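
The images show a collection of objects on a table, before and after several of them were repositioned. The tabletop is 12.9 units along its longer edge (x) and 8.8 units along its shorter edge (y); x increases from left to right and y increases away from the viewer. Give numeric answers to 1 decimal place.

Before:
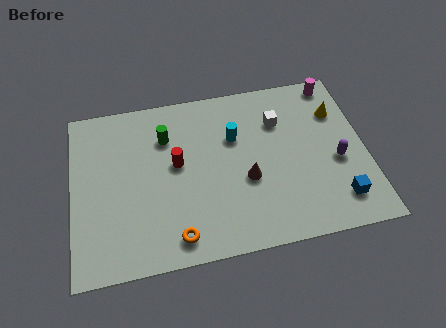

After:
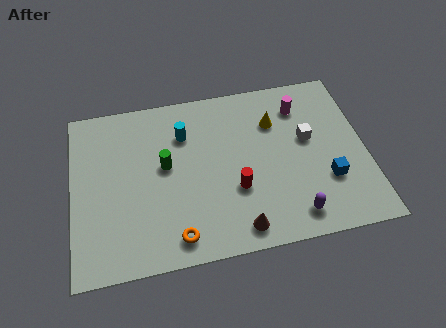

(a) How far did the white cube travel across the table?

1.7

The white cube was near (9.2, 6.3) before and (10.4, 5.1) after, so it travelled √(1.2² + 1.2²) ≈ 1.7 units.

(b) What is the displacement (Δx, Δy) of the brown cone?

(-0.5, -2.4)

The brown cone was at about (7.6, 3.5) and moved to about (7.1, 1.1).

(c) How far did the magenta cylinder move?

1.9

From (11.8, 7.9) to (10.2, 6.9), the magenta cylinder covered √(1.6² + 1.0²) ≈ 1.9 units.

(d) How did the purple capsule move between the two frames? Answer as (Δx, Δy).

(-2.1, -2.4)

The purple capsule was at about (11.6, 3.7) and moved to about (9.5, 1.3).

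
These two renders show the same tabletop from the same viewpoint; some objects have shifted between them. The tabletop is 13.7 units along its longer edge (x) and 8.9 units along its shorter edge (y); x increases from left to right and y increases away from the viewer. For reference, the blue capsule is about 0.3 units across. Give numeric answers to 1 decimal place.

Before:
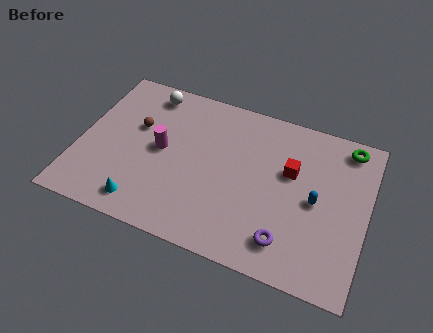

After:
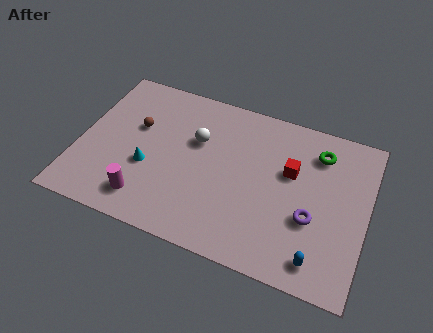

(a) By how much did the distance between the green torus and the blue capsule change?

+2.0

Before: roughly 3.7 units apart; after: 5.7. That's 2.0 units further apart.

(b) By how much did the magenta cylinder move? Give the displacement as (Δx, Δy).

(-0.4, -3.0)

From the two frames, the magenta cylinder sits at roughly (3.9, 4.6) before and (3.5, 1.6) after.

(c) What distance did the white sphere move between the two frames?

3.3

The white sphere was near (2.9, 7.7) before and (5.5, 5.7) after, so it travelled √(2.6² + 2.0²) ≈ 3.3 units.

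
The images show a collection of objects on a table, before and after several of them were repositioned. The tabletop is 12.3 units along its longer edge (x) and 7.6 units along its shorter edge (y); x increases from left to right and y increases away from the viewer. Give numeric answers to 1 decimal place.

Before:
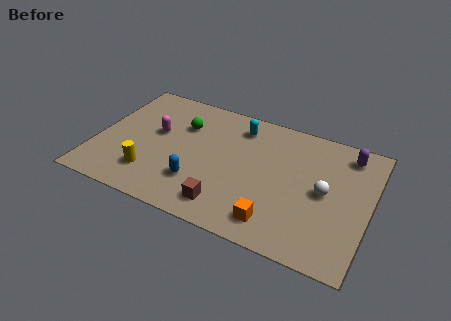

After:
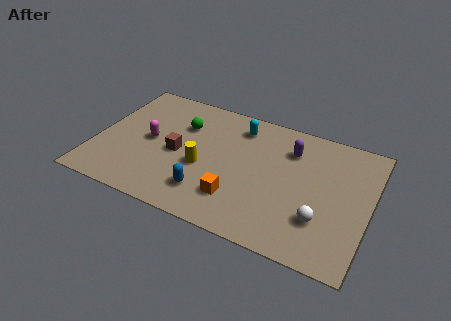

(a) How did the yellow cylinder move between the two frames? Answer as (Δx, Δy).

(2.2, 1.3)

From the two frames, the yellow cylinder sits at roughly (2.7, 1.8) before and (4.9, 3.1) after.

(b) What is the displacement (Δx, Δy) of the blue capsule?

(0.5, -0.4)

The blue capsule was at about (4.8, 2.1) and moved to about (5.3, 1.7).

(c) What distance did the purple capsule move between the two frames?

2.6

The purple capsule was near (11.1, 6.4) before and (8.6, 5.7) after, so it travelled √(2.5² + 0.7²) ≈ 2.6 units.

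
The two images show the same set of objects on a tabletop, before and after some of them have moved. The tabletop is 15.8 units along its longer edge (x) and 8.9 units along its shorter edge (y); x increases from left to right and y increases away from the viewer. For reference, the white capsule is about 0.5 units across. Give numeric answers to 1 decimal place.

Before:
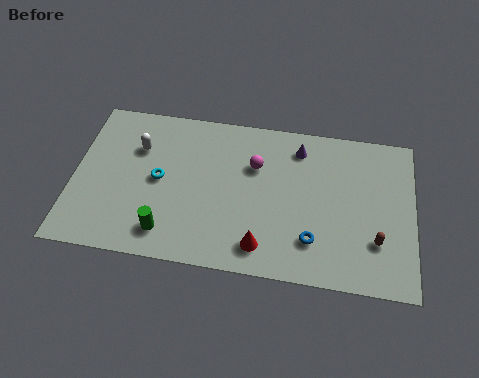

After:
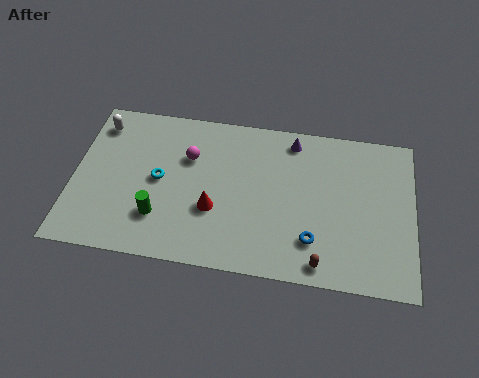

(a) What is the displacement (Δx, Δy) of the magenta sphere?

(-3.1, 0.0)

The magenta sphere was at about (8.4, 6.0) and moved to about (5.3, 6.0).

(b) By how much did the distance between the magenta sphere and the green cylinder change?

-2.1

They were about 5.9 units apart before and 3.8 after — 2.1 units closer together.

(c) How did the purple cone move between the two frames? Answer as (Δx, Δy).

(-0.3, 0.4)

From the two frames, the purple cone sits at roughly (10.4, 7.3) before and (10.1, 7.7) after.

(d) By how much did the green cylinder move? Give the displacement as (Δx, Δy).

(-0.4, 0.8)

From the two frames, the green cylinder sits at roughly (4.5, 1.6) before and (4.1, 2.4) after.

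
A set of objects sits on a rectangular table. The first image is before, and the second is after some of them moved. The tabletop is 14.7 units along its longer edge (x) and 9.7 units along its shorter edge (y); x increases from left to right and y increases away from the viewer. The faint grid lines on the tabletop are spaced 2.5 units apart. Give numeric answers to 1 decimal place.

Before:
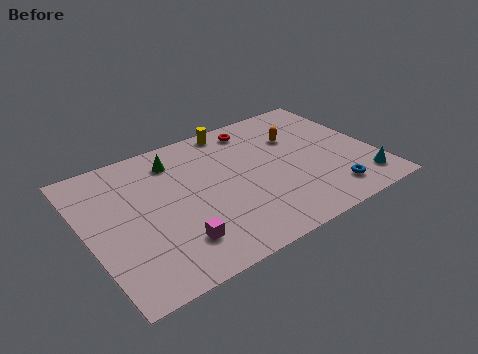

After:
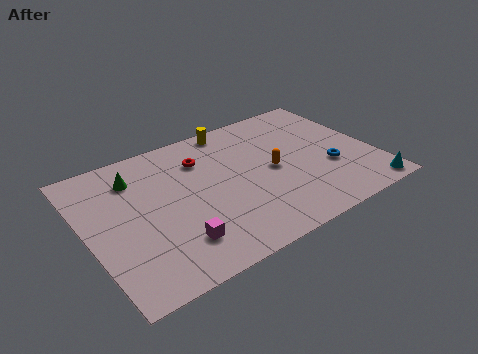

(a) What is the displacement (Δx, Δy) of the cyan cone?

(0.2, -0.8)

The cyan cone was at about (13.6, 1.7) and moved to about (13.8, 0.9).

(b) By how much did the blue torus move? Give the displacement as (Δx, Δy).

(0.4, 1.8)

From the two frames, the blue torus sits at roughly (11.9, 1.7) before and (12.3, 3.5) after.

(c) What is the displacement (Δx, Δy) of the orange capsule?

(-1.6, -1.9)

The orange capsule was at about (11.1, 6.6) and moved to about (9.5, 4.7).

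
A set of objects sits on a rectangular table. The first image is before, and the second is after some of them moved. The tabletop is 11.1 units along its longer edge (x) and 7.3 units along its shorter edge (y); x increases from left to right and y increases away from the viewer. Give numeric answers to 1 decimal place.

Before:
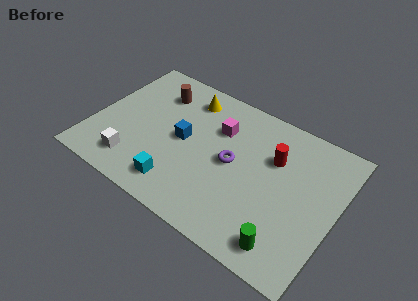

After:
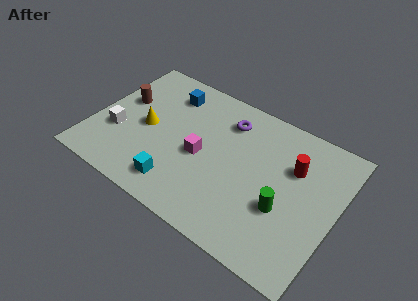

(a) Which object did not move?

the cyan cube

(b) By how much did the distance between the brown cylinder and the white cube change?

-2.4

The distance was about 4.2 in the first image and 1.8 in the second, so they moved 2.4 units closer together.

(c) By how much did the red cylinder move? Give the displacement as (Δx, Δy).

(0.9, 0.0)

From the two frames, the red cylinder sits at roughly (8.1, 4.9) before and (9.0, 4.9) after.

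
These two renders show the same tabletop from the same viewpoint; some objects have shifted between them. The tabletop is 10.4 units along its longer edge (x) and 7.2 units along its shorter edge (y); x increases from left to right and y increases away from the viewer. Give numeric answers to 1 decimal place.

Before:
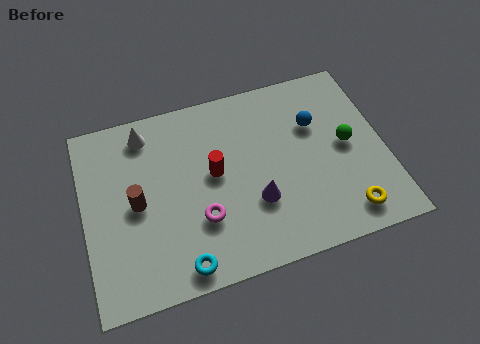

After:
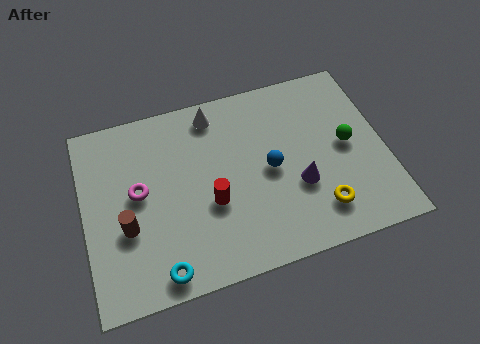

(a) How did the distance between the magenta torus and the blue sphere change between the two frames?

-0.4

They were about 4.9 units apart before and 4.5 after — 0.4 units closer together.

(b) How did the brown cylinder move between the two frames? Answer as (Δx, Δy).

(-0.4, -0.8)

From the two frames, the brown cylinder sits at roughly (1.8, 3.5) before and (1.4, 2.7) after.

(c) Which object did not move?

the green sphere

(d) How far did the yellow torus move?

1.0

The yellow torus moved from about (8.8, 1.1) to (7.9, 1.5), a distance of √(0.9² + 0.4²) ≈ 1.0.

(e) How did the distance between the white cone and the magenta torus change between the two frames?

-0.5

The distance was about 4.1 in the first image and 3.6 in the second, so they moved 0.5 units closer together.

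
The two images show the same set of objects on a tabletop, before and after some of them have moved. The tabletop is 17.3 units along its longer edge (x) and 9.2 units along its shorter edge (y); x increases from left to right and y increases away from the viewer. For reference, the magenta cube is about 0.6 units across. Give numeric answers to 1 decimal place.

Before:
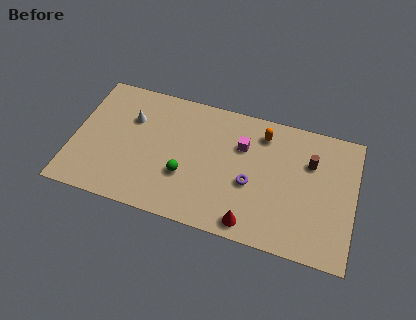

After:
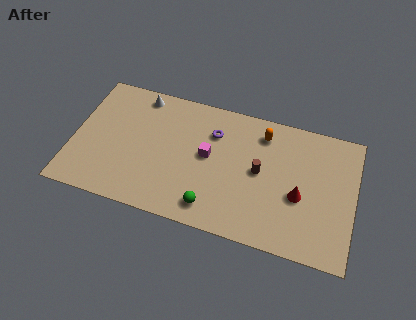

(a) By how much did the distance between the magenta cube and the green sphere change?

-1.0

They were about 4.5 units apart before and 3.5 after — 1.0 units closer together.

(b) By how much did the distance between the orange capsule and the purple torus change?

-0.6

Before: roughly 3.7 units apart; after: 3.1. That's 0.6 units closer together.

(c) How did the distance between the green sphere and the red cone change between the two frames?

+1.0

The distance was about 4.7 in the first image and 5.7 in the second, so they moved 1.0 units further apart.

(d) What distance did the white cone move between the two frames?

1.8

The white cone moved from about (3.4, 6.3) to (3.8, 8.1), a distance of √(0.4² + 1.8²) ≈ 1.8.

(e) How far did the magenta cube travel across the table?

2.4

The magenta cube was near (10.3, 6.3) before and (8.3, 5.0) after, so it travelled √(2.0² + 1.3²) ≈ 2.4 units.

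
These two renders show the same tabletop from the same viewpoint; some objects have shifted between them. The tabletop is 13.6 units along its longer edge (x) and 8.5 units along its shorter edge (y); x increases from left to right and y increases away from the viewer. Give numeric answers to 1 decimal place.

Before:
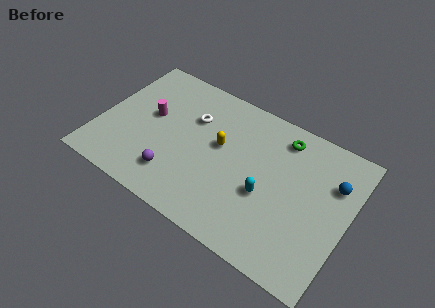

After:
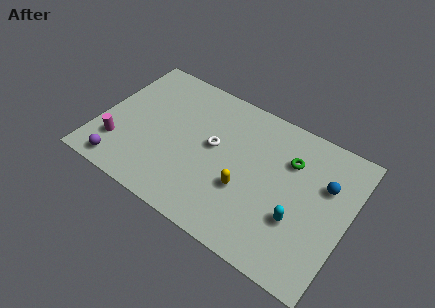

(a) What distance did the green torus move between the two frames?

1.3

From (9.6, 7.1) to (10.2, 6.0), the green torus covered √(0.6² + 1.1²) ≈ 1.3 units.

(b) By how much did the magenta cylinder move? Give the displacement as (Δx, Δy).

(-1.3, -2.6)

The magenta cylinder was at about (2.6, 4.8) and moved to about (1.3, 2.2).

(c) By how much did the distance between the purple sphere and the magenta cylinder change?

-2.2

The distance was about 3.5 in the first image and 1.3 in the second, so they moved 2.2 units closer together.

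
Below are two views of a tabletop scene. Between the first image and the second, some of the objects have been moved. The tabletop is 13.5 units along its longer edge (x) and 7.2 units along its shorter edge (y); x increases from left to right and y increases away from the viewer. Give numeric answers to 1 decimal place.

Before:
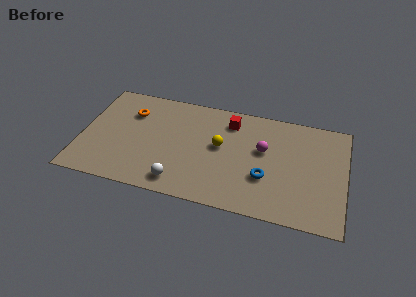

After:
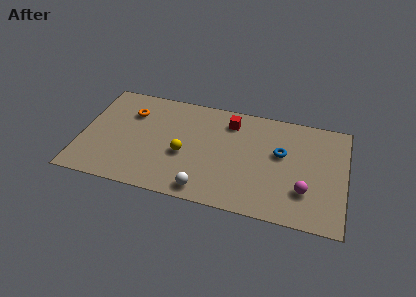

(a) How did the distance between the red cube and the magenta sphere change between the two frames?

+3.1

The distance was about 2.3 in the first image and 5.4 in the second, so they moved 3.1 units further apart.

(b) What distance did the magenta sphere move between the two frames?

3.1

The magenta sphere was near (9.3, 4.3) before and (11.5, 2.1) after, so it travelled √(2.2² + 2.2²) ≈ 3.1 units.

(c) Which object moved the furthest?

the magenta sphere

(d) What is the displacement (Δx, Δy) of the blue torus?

(0.7, 1.8)

From the two frames, the blue torus sits at roughly (9.5, 2.5) before and (10.2, 4.3) after.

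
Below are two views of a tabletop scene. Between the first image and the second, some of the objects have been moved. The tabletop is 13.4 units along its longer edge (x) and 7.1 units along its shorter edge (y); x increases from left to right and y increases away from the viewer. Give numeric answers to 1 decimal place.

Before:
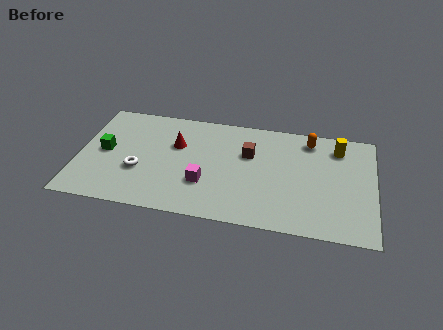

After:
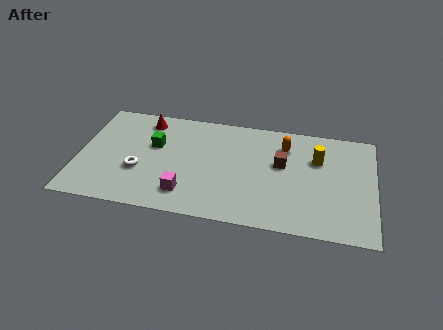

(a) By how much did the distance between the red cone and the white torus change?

+0.8

The distance was about 2.6 in the first image and 3.4 in the second, so they moved 0.8 units further apart.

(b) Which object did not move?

the white torus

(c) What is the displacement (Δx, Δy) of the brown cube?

(1.5, -0.4)

The brown cube was at about (7.7, 4.6) and moved to about (9.2, 4.2).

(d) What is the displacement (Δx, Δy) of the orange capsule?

(-1.1, -0.6)

The orange capsule started near (10.4, 6.0) and ended near (9.3, 5.4).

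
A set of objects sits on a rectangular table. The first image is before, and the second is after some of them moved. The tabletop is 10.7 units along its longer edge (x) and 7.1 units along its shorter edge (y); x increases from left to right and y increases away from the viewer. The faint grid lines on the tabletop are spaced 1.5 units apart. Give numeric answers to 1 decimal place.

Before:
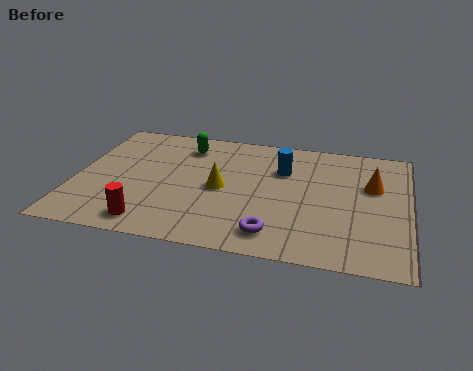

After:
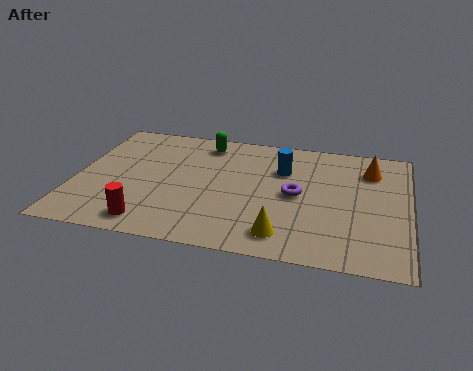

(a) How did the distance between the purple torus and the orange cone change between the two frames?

-1.5

They were about 4.5 units apart before and 3.0 after — 1.5 units closer together.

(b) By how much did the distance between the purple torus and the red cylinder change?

+1.2

Before: roughly 3.9 units apart; after: 5.1. That's 1.2 units further apart.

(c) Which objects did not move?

the red cylinder and the blue cylinder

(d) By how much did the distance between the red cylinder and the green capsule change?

+0.4

The distance was about 4.8 in the first image and 5.2 in the second, so they moved 0.4 units further apart.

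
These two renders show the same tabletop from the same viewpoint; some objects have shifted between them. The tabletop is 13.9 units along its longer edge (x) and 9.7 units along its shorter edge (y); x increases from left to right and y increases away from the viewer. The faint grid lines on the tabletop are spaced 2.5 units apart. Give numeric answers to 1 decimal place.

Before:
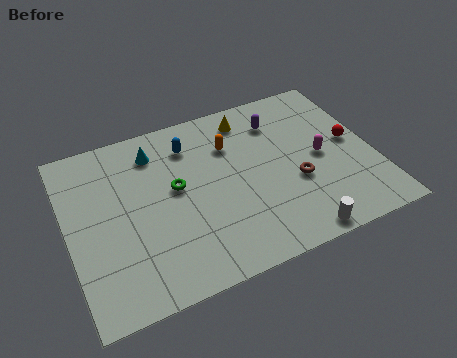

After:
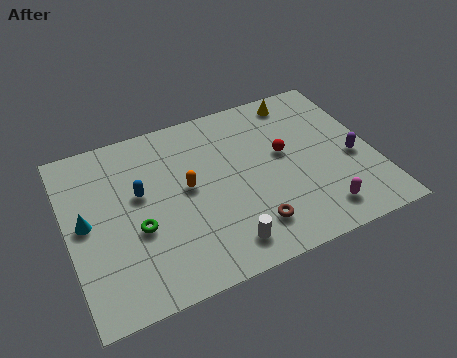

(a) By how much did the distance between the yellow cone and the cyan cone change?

+6.4

Before: roughly 4.4 units apart; after: 10.8. That's 6.4 units further apart.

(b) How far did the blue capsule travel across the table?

3.1

The blue capsule was near (5.8, 7.6) before and (3.3, 5.7) after, so it travelled √(2.5² + 1.9²) ≈ 3.1 units.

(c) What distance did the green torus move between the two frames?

2.5

From (4.9, 5.4) to (3.0, 3.8), the green torus covered √(1.9² + 1.6²) ≈ 2.5 units.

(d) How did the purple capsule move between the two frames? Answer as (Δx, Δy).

(3.0, -3.4)

The purple capsule started near (9.9, 7.5) and ended near (12.9, 4.1).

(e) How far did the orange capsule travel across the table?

2.8

The orange capsule moved from about (7.6, 6.9) to (5.4, 5.2), a distance of √(2.2² + 1.7²) ≈ 2.8.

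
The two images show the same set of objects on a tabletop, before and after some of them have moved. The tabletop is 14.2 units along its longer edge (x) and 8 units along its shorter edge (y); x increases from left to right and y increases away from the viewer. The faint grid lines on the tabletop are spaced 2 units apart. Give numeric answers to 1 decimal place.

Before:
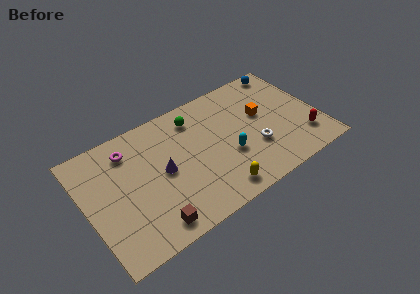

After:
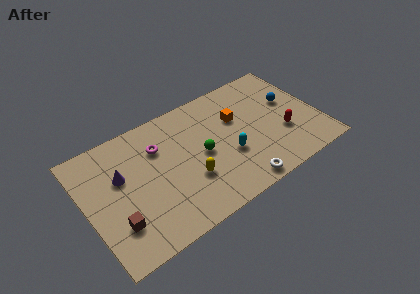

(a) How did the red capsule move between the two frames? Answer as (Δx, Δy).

(-1.1, 0.9)

From the two frames, the red capsule sits at roughly (13.0, 1.9) before and (11.9, 2.8) after.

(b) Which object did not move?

the cyan capsule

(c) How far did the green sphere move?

2.6

The green sphere was near (7.0, 6.5) before and (7.0, 3.9) after, so it travelled √(0.0² + 2.6²) ≈ 2.6 units.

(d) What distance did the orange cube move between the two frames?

1.6

The orange cube moved from about (10.9, 4.7) to (9.4, 5.2), a distance of √(1.5² + 0.5²) ≈ 1.6.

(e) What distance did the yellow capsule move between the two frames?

2.1

From (7.4, 1.1) to (6.0, 2.7), the yellow capsule covered √(1.4² + 1.6²) ≈ 2.1 units.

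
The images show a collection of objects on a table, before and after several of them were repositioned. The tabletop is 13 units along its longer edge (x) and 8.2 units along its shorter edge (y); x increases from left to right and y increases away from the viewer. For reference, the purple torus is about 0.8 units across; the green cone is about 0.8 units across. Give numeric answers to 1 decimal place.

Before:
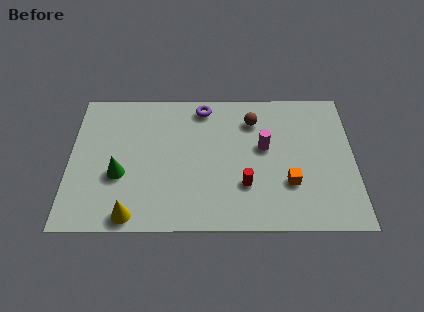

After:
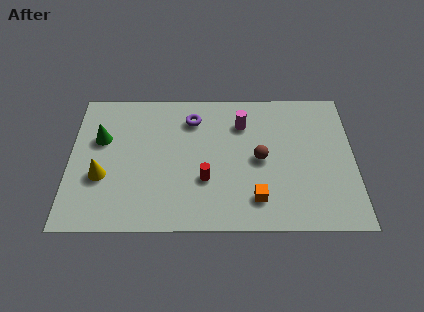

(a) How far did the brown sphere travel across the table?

2.3

From (8.4, 6.3) to (8.7, 4.0), the brown sphere covered √(0.3² + 2.3²) ≈ 2.3 units.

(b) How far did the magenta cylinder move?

1.7

From (8.9, 4.7) to (7.9, 6.1), the magenta cylinder covered √(1.0² + 1.4²) ≈ 1.7 units.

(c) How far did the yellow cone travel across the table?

2.6

The yellow cone moved from about (2.9, 0.8) to (1.5, 3.0), a distance of √(1.4² + 2.2²) ≈ 2.6.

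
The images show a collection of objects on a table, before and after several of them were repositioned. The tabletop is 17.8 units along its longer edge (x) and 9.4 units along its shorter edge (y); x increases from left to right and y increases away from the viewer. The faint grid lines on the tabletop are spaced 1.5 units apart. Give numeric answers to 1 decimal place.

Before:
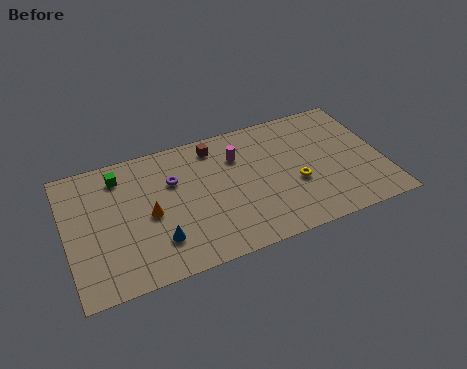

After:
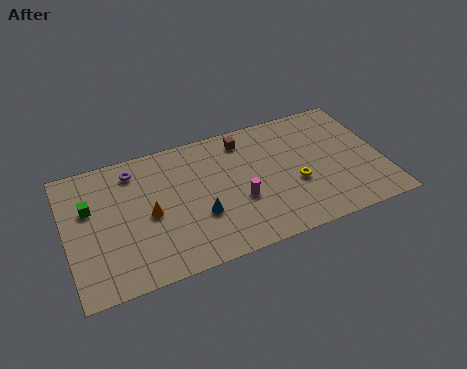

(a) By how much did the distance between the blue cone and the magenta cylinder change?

-4.3

They were about 6.6 units apart before and 2.3 after — 4.3 units closer together.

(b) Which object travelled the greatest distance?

the magenta cylinder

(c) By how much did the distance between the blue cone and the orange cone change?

+0.9

Before: roughly 2.0 units apart; after: 2.9. That's 0.9 units further apart.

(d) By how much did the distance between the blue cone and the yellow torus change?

-2.5

They were about 8.0 units apart before and 5.5 after — 2.5 units closer together.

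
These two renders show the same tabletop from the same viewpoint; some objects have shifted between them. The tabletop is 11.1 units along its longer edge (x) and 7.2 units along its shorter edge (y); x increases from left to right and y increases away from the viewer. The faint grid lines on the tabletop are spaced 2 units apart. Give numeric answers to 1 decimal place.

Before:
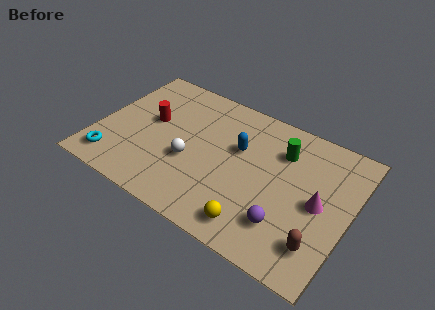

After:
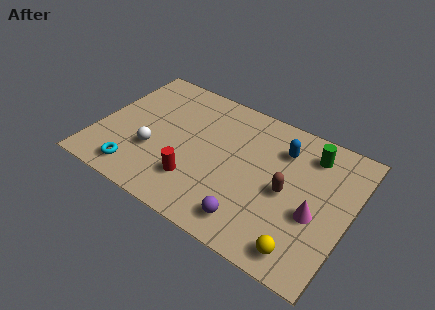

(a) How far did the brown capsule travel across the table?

2.5

The brown capsule was near (10.1, 1.6) before and (8.4, 3.4) after, so it travelled √(1.7² + 1.8²) ≈ 2.5 units.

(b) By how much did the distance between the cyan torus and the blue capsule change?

+1.1

They were about 6.1 units apart before and 7.2 after — 1.1 units further apart.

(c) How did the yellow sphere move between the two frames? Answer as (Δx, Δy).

(2.1, -0.1)

The yellow sphere was at about (7.4, 1.1) and moved to about (9.5, 1.0).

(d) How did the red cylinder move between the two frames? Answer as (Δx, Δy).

(2.4, -2.2)

The red cylinder started near (2.2, 4.1) and ended near (4.6, 1.9).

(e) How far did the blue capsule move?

2.0

The blue capsule moved from about (6.1, 4.5) to (7.9, 5.4), a distance of √(1.8² + 0.9²) ≈ 2.0.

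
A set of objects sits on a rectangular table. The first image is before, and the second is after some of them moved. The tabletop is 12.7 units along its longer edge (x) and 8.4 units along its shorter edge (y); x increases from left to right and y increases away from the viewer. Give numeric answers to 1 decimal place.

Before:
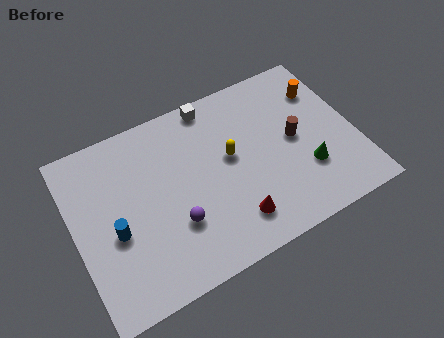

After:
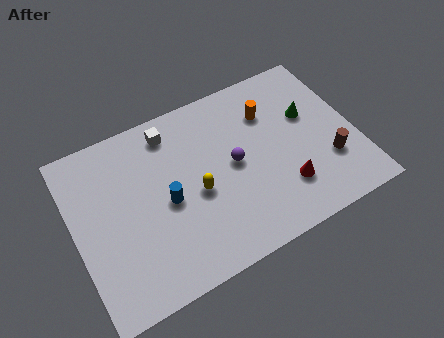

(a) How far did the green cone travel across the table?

2.6

The green cone moved from about (10.3, 2.6) to (10.8, 5.2), a distance of √(0.5² + 2.6²) ≈ 2.6.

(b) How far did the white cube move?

2.1

From (6.7, 7.6) to (4.7, 7.1), the white cube covered √(2.0² + 0.5²) ≈ 2.1 units.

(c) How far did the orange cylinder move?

2.5

The orange cylinder moved from about (11.6, 6.2) to (9.1, 6.1), a distance of √(2.5² + 0.1²) ≈ 2.5.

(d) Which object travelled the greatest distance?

the purple sphere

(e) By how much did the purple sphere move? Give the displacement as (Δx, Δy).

(2.9, 1.6)

From the two frames, the purple sphere sits at roughly (4.3, 2.7) before and (7.2, 4.3) after.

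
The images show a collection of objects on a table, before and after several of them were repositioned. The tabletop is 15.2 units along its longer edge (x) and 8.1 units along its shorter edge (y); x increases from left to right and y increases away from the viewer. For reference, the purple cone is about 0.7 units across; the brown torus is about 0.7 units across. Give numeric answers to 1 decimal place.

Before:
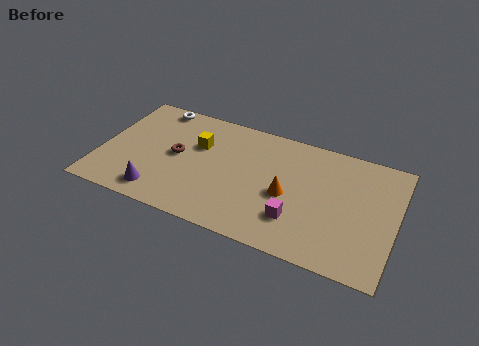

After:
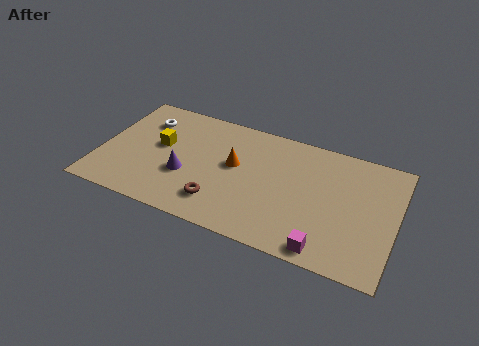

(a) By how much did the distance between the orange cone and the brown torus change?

-3.0

Before: roughly 5.8 units apart; after: 2.8. That's 3.0 units closer together.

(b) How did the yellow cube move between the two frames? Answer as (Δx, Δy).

(-1.9, -0.7)

The yellow cube was at about (4.9, 5.3) and moved to about (3.0, 4.6).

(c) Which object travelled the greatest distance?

the brown torus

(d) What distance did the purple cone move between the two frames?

2.1

From (3.3, 1.3) to (4.5, 3.0), the purple cone covered √(1.2² + 1.7²) ≈ 2.1 units.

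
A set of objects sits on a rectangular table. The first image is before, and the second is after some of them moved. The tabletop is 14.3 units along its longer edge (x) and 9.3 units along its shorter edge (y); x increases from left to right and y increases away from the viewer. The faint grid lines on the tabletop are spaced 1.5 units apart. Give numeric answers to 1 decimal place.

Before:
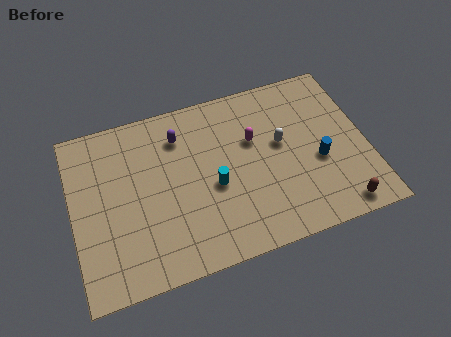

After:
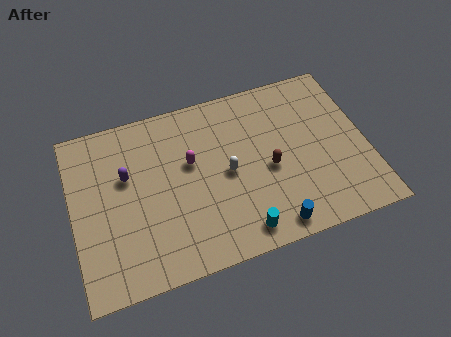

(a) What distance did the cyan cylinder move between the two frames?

3.0

From (6.8, 4.0) to (7.8, 1.2), the cyan cylinder covered √(1.0² + 2.8²) ≈ 3.0 units.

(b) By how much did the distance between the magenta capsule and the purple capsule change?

-0.6

They were about 3.7 units apart before and 3.1 after — 0.6 units closer together.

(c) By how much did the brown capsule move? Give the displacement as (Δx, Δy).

(-3.1, 3.1)

From the two frames, the brown capsule sits at roughly (12.6, 1.0) before and (9.5, 4.1) after.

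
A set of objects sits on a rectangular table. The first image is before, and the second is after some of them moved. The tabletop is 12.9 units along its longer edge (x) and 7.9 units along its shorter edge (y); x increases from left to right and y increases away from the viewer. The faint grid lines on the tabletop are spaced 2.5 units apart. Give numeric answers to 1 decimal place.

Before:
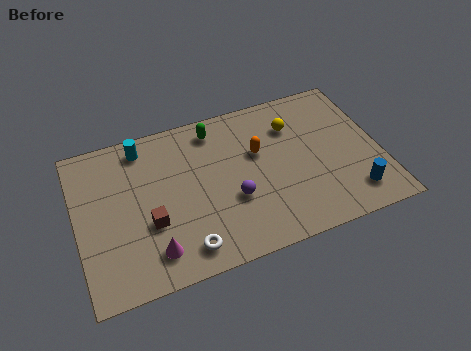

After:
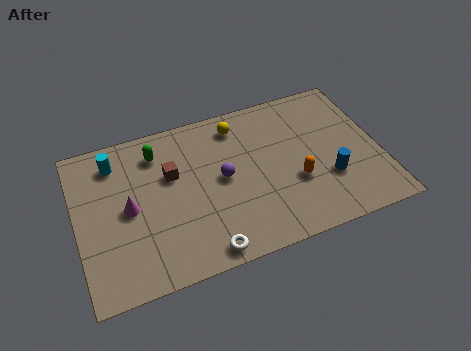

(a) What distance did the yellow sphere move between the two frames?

2.4

The yellow sphere moved from about (9.4, 5.8) to (7.1, 6.6), a distance of √(2.3² + 0.8²) ≈ 2.4.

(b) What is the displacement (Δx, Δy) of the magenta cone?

(-0.8, 2.4)

The magenta cone was at about (3.0, 1.5) and moved to about (2.2, 3.9).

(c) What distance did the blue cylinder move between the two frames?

1.4

The blue cylinder moved from about (11.5, 1.5) to (10.6, 2.6), a distance of √(0.9² + 1.1²) ≈ 1.4.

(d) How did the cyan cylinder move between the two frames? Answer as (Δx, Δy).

(-1.2, -0.4)

From the two frames, the cyan cylinder sits at roughly (3.0, 6.8) before and (1.8, 6.4) after.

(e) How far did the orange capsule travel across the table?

2.4

The orange capsule was near (7.8, 4.9) before and (9.2, 2.9) after, so it travelled √(1.4² + 2.0²) ≈ 2.4 units.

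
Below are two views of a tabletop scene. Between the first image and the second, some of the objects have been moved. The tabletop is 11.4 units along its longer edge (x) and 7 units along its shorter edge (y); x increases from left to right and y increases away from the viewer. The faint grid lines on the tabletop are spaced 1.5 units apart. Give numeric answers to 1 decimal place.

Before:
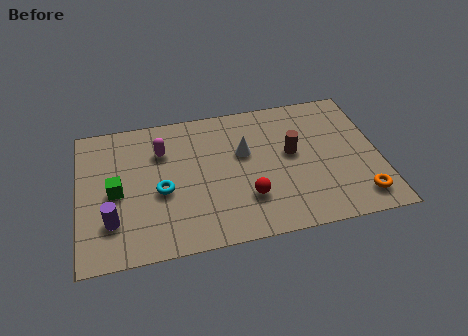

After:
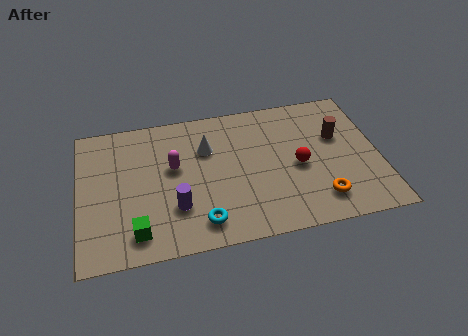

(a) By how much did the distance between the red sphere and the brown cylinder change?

-0.6

Before: roughly 2.6 units apart; after: 2.0. That's 0.6 units closer together.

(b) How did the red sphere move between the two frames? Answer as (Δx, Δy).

(2.0, 1.2)

The red sphere started near (6.3, 2.0) and ended near (8.3, 3.2).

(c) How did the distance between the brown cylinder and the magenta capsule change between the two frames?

+1.3

They were about 5.0 units apart before and 6.3 after — 1.3 units further apart.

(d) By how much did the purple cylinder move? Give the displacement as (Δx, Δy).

(2.4, 0.2)

From the two frames, the purple cylinder sits at roughly (1.2, 1.9) before and (3.6, 2.1) after.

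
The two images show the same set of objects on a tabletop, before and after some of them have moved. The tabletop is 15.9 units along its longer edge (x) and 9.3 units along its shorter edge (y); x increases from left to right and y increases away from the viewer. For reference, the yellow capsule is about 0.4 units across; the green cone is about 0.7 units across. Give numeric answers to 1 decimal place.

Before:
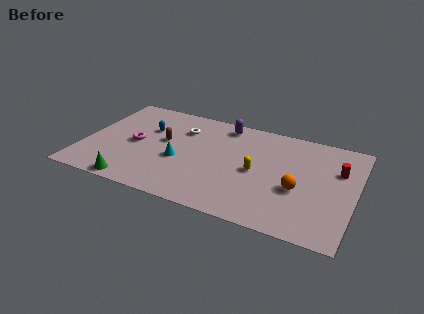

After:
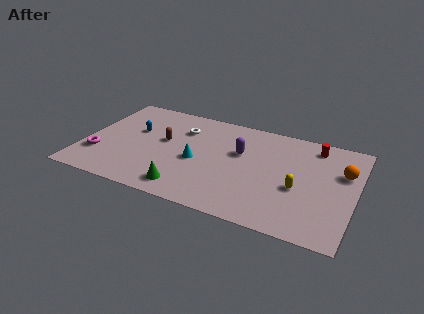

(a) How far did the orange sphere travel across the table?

3.4

From (12.7, 3.7) to (15.1, 6.1), the orange sphere covered √(2.4² + 2.4²) ≈ 3.4 units.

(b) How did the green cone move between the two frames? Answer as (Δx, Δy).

(3.0, 0.6)

From the two frames, the green cone sits at roughly (3.4, 0.8) before and (6.4, 1.4) after.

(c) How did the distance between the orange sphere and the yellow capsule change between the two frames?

+0.7

They were about 2.6 units apart before and 3.3 after — 0.7 units further apart.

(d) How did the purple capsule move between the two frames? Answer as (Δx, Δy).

(1.2, -2.3)

From the two frames, the purple capsule sits at roughly (7.9, 8.1) before and (9.1, 5.8) after.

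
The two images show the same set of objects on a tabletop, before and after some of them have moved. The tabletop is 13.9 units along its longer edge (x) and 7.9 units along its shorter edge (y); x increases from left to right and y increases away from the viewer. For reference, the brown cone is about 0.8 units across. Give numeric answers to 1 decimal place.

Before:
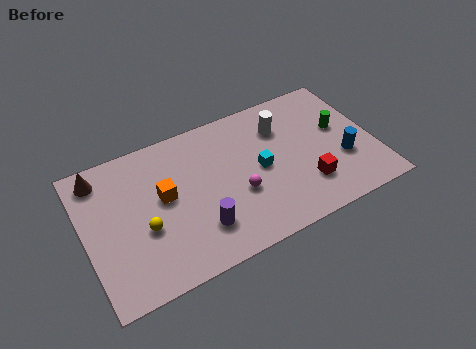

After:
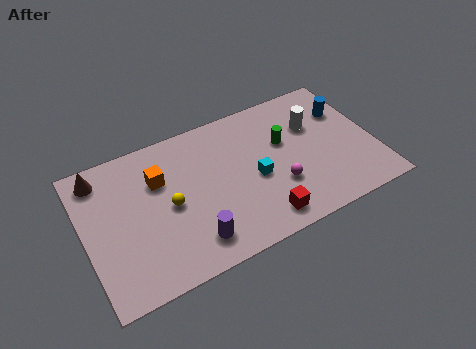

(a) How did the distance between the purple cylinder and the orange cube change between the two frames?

+1.3

They were about 2.8 units apart before and 4.1 after — 1.3 units further apart.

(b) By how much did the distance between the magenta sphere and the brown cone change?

+1.9

They were about 7.2 units apart before and 9.1 after — 1.9 units further apart.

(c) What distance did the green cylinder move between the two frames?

2.7

The green cylinder moved from about (12.4, 4.6) to (9.7, 4.9), a distance of √(2.7² + 0.3²) ≈ 2.7.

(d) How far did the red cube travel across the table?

2.5

The red cube moved from about (10.4, 2.1) to (8.1, 1.2), a distance of √(2.3² + 0.9²) ≈ 2.5.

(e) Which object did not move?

the brown cone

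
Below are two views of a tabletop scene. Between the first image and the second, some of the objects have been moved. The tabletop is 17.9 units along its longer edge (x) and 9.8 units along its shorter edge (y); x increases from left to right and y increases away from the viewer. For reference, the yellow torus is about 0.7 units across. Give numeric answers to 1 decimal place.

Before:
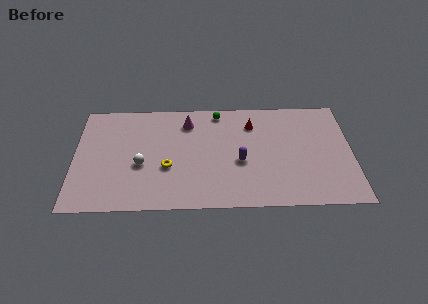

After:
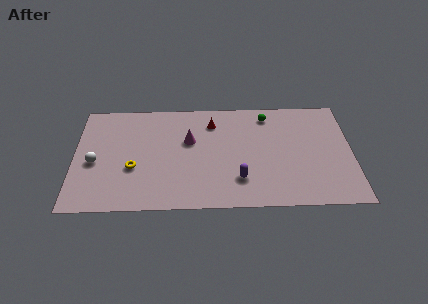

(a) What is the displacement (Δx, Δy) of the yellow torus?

(-2.2, 0.0)

The yellow torus was at about (6.0, 3.7) and moved to about (3.8, 3.7).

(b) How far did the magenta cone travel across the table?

1.7

From (7.3, 7.8) to (7.4, 6.1), the magenta cone covered √(0.1² + 1.7²) ≈ 1.7 units.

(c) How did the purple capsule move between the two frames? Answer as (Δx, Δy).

(-0.1, -1.6)

The purple capsule started near (10.7, 4.1) and ended near (10.6, 2.5).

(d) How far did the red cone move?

2.6

The red cone moved from about (11.5, 7.5) to (8.9, 7.7), a distance of √(2.6² + 0.2²) ≈ 2.6.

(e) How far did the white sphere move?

3.0

From (4.3, 4.0) to (1.3, 4.3), the white sphere covered √(3.0² + 0.3²) ≈ 3.0 units.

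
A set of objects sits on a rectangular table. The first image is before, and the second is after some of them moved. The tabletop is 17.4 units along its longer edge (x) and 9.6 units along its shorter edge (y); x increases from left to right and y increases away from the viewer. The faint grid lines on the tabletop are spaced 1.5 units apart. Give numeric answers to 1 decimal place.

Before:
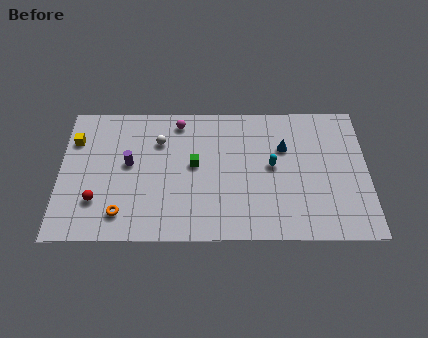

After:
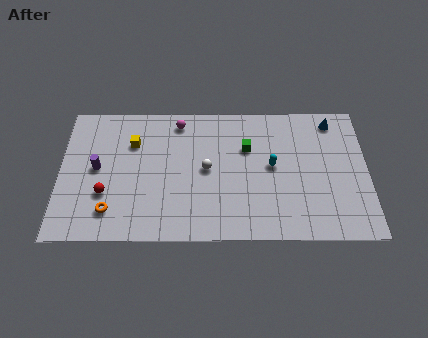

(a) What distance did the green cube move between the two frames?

3.2

The green cube moved from about (7.6, 5.2) to (10.6, 6.4), a distance of √(3.0² + 1.2²) ≈ 3.2.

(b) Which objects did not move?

the magenta sphere and the cyan capsule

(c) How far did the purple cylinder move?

1.8

From (3.9, 5.3) to (2.1, 5.0), the purple cylinder covered √(1.8² + 0.3²) ≈ 1.8 units.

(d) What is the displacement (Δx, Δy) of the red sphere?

(0.5, 0.5)

The red sphere started near (2.1, 2.7) and ended near (2.6, 3.2).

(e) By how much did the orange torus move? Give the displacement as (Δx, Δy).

(-0.6, 0.2)

From the two frames, the orange torus sits at roughly (3.5, 1.8) before and (2.9, 2.0) after.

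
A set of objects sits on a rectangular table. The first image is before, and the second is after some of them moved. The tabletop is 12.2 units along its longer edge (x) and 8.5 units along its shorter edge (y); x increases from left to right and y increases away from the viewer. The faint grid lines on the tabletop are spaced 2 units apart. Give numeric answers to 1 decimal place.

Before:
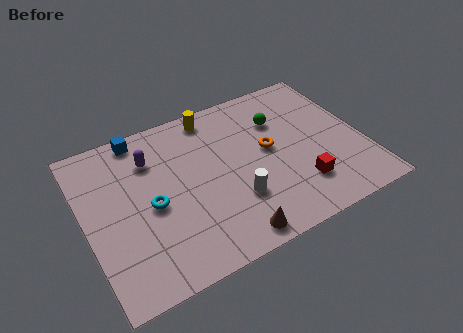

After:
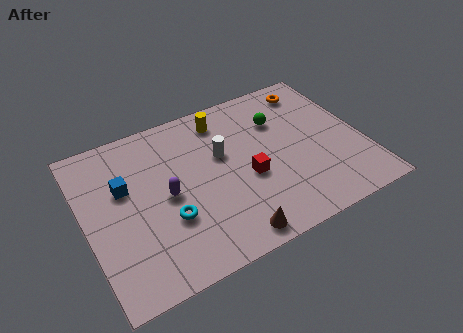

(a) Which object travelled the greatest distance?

the orange torus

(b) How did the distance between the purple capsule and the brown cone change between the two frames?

-2.1

The distance was about 6.0 in the first image and 3.9 in the second, so they moved 2.1 units closer together.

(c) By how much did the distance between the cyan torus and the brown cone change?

-1.1

The distance was about 4.2 in the first image and 3.1 in the second, so they moved 1.1 units closer together.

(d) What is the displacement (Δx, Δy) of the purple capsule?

(0.4, -2.2)

From the two frames, the purple capsule sits at roughly (3.1, 6.3) before and (3.5, 4.1) after.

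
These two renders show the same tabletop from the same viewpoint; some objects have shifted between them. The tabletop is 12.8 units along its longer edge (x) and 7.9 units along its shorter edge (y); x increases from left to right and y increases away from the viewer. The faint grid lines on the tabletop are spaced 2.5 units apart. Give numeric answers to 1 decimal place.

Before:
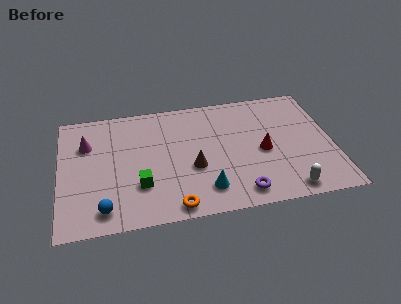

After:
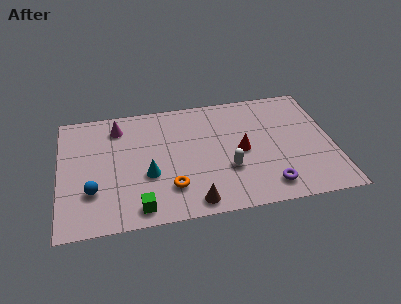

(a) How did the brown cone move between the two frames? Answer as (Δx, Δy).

(-0.1, -2.2)

The brown cone was at about (6.2, 3.1) and moved to about (6.1, 0.9).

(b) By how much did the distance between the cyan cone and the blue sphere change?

-2.0

The distance was about 4.7 in the first image and 2.7 in the second, so they moved 2.0 units closer together.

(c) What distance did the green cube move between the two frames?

1.4

From (3.7, 2.4) to (3.6, 1.0), the green cube covered √(0.1² + 1.4²) ≈ 1.4 units.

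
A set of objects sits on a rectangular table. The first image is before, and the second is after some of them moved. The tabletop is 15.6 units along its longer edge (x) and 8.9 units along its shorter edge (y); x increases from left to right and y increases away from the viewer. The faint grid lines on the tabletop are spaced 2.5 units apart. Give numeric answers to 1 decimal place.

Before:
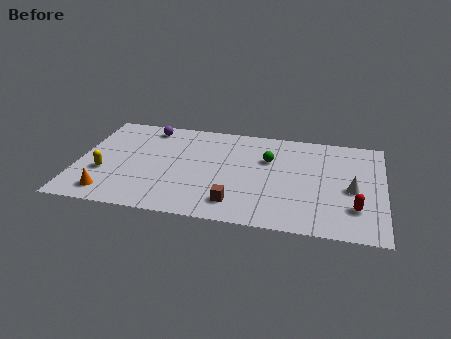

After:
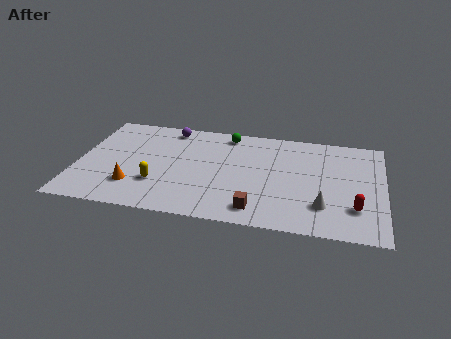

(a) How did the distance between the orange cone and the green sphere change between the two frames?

-2.0

The distance was about 9.1 in the first image and 7.1 in the second, so they moved 2.0 units closer together.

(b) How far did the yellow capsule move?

2.8

The yellow capsule was near (1.4, 3.2) before and (4.2, 2.7) after, so it travelled √(2.8² + 0.5²) ≈ 2.8 units.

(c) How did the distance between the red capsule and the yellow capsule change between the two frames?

-2.8

They were about 12.8 units apart before and 10.0 after — 2.8 units closer together.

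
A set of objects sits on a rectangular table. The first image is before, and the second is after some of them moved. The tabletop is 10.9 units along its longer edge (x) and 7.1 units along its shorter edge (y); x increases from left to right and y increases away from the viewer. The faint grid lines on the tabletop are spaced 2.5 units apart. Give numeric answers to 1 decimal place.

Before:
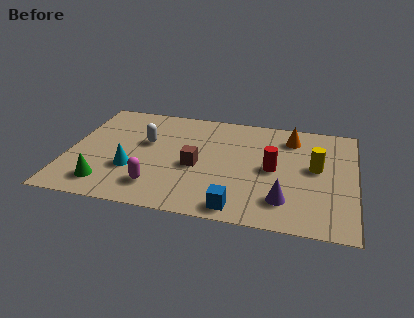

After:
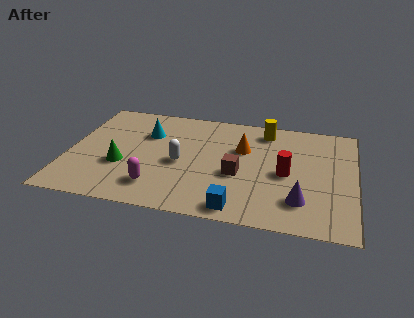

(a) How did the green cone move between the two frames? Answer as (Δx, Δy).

(0.5, 1.3)

From the two frames, the green cone sits at roughly (1.6, 1.3) before and (2.1, 2.6) after.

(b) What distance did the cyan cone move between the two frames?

2.5

The cyan cone moved from about (2.5, 2.4) to (2.9, 4.9), a distance of √(0.4² + 2.5²) ≈ 2.5.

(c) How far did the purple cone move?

0.6

From (8.3, 1.6) to (8.9, 1.7), the purple cone covered √(0.6² + 0.1²) ≈ 0.6 units.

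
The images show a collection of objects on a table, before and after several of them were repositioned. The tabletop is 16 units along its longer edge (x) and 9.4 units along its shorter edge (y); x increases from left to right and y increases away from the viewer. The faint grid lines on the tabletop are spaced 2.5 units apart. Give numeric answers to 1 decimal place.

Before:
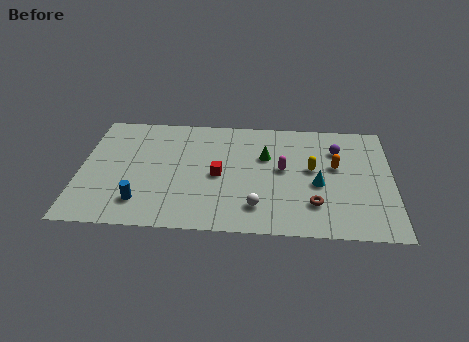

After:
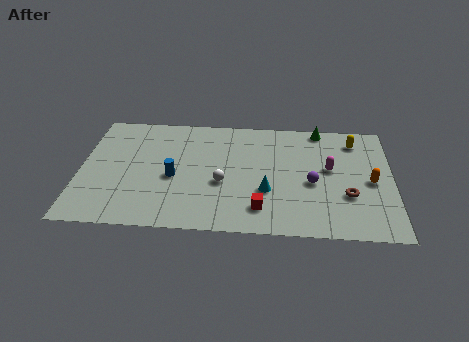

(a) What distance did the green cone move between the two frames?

3.8

The green cone moved from about (9.5, 6.1) to (12.3, 8.6), a distance of √(2.8² + 2.5²) ≈ 3.8.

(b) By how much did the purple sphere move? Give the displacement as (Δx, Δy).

(-1.3, -2.8)

The purple sphere started near (13.2, 6.9) and ended near (11.9, 4.1).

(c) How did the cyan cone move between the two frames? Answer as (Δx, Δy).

(-2.6, -0.7)

The cyan cone was at about (12.2, 4.0) and moved to about (9.6, 3.3).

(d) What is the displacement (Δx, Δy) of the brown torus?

(1.7, 0.8)

From the two frames, the brown torus sits at roughly (12.0, 2.4) before and (13.7, 3.2) after.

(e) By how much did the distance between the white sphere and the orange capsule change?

+2.3

They were about 5.3 units apart before and 7.6 after — 2.3 units further apart.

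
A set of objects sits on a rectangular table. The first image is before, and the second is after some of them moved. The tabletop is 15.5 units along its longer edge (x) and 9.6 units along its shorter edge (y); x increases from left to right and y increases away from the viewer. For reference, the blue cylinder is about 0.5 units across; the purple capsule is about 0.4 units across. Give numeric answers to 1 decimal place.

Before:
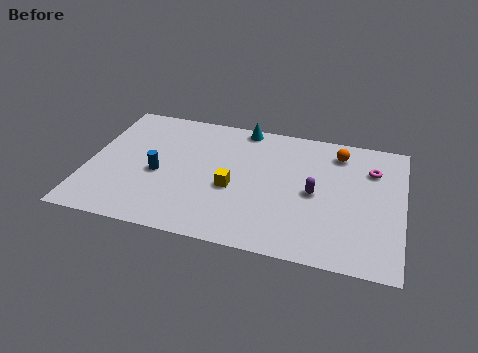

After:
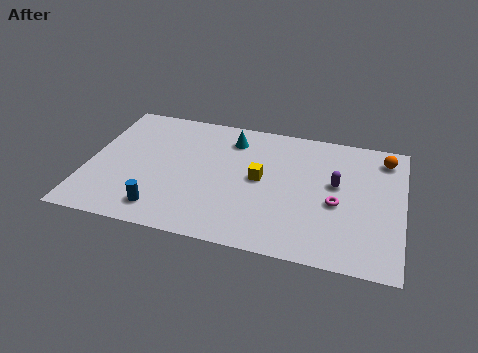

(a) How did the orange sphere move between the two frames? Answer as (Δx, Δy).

(2.3, 0.1)

The orange sphere started near (12.2, 7.9) and ended near (14.5, 8.0).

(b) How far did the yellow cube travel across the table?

1.6

The yellow cube moved from about (7.2, 4.0) to (8.5, 5.0), a distance of √(1.3² + 1.0²) ≈ 1.6.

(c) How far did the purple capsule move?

1.3

The purple capsule was near (11.2, 4.6) before and (12.2, 5.5) after, so it travelled √(1.0² + 0.9²) ≈ 1.3 units.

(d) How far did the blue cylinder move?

2.6

From (3.5, 4.2) to (3.9, 1.6), the blue cylinder covered √(0.4² + 2.6²) ≈ 2.6 units.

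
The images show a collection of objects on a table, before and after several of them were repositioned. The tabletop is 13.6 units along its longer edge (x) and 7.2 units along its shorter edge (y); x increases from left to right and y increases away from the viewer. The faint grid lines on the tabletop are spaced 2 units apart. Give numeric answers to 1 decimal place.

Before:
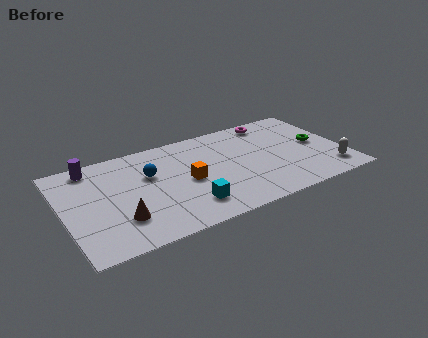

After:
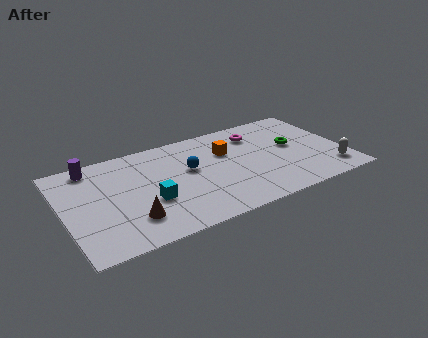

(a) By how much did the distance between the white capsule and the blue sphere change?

-1.9

They were about 9.1 units apart before and 7.2 after — 1.9 units closer together.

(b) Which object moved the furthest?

the orange cube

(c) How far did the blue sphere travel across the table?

1.9

From (4.2, 4.6) to (6.1, 4.2), the blue sphere covered √(1.9² + 0.4²) ≈ 1.9 units.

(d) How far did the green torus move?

1.2

The green torus was near (12.4, 3.7) before and (11.2, 4.0) after, so it travelled √(1.2² + 0.3²) ≈ 1.2 units.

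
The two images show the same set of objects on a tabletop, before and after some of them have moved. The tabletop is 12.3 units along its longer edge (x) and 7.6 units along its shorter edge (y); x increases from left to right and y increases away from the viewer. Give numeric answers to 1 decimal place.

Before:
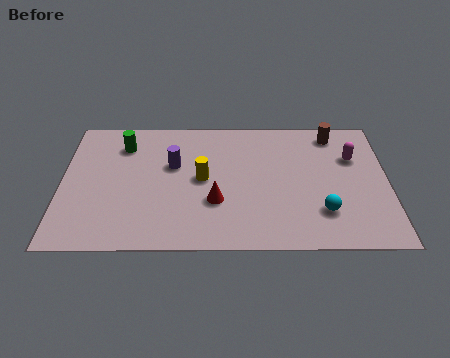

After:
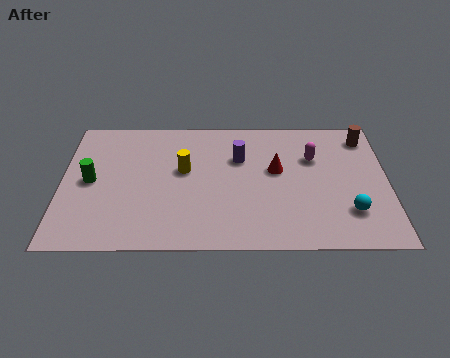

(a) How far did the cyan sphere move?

1.0

From (9.8, 2.0) to (10.8, 2.0), the cyan sphere covered √(1.0² + 0.0²) ≈ 1.0 units.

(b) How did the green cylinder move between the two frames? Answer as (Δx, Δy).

(-1.2, -2.1)

The green cylinder started near (2.3, 5.9) and ended near (1.1, 3.8).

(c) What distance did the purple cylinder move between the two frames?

2.5

The purple cylinder was near (4.2, 4.7) before and (6.7, 5.1) after, so it travelled √(2.5² + 0.4²) ≈ 2.5 units.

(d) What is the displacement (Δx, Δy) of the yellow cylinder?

(-0.7, 0.5)

The yellow cylinder was at about (5.3, 3.9) and moved to about (4.6, 4.4).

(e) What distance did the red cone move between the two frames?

2.9

The red cone was near (5.8, 2.6) before and (8.1, 4.4) after, so it travelled √(2.3² + 1.8²) ≈ 2.9 units.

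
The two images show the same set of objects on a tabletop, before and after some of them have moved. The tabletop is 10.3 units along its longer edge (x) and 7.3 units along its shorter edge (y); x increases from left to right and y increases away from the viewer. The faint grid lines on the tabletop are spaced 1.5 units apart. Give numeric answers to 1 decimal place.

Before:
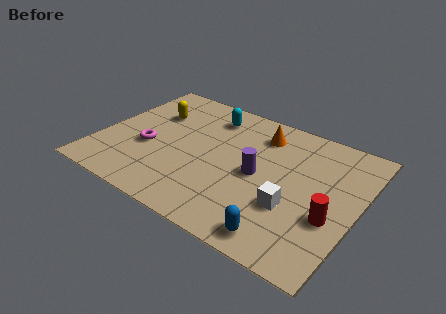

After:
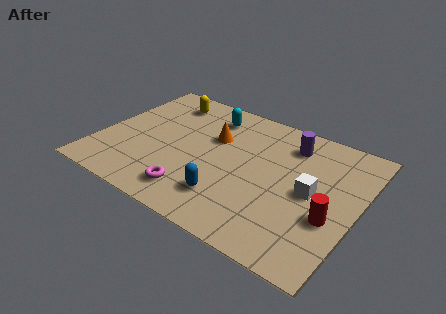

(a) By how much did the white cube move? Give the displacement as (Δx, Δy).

(0.6, 1.1)

The white cube started near (7.9, 2.5) and ended near (8.5, 3.6).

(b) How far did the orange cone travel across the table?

2.0

The orange cone moved from about (6.1, 5.8) to (4.4, 4.7), a distance of √(1.7² + 1.1²) ≈ 2.0.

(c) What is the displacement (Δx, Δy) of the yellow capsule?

(0.3, 1.0)

From the two frames, the yellow capsule sits at roughly (1.8, 5.0) before and (2.1, 6.0) after.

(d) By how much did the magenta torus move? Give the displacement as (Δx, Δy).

(2.2, -1.6)

The magenta torus started near (2.0, 2.9) and ended near (4.2, 1.3).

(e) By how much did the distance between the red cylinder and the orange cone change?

+0.9

They were about 4.5 units apart before and 5.4 after — 0.9 units further apart.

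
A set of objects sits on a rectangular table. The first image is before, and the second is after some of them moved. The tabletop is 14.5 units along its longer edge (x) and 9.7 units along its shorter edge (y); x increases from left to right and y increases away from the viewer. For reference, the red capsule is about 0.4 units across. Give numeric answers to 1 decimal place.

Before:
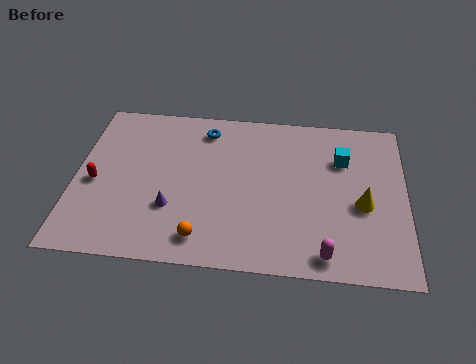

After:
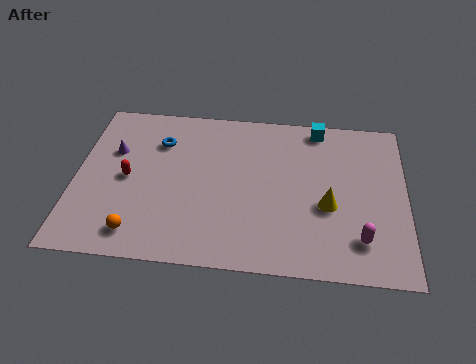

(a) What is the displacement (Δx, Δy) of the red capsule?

(1.4, 0.4)

The red capsule was at about (0.9, 4.3) and moved to about (2.3, 4.7).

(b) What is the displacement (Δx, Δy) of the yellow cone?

(-1.5, -0.2)

The yellow cone was at about (12.6, 4.1) and moved to about (11.1, 3.9).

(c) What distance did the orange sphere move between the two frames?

2.8

The orange sphere was near (5.7, 1.5) before and (2.9, 1.5) after, so it travelled √(2.8² + 0.0²) ≈ 2.8 units.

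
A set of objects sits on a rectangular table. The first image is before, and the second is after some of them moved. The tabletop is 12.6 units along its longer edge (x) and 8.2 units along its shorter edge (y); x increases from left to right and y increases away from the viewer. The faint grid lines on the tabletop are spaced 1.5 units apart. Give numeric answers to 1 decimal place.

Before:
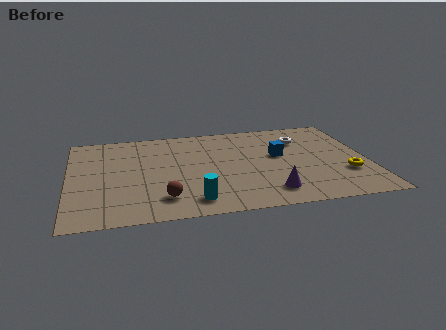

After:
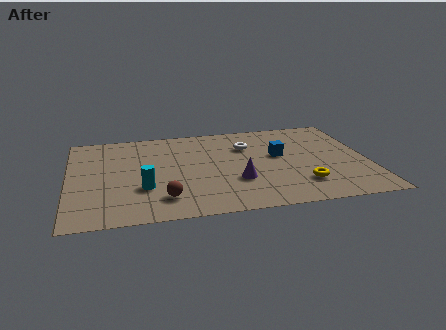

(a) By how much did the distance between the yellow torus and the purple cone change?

-0.7

The distance was about 3.5 in the first image and 2.8 in the second, so they moved 0.7 units closer together.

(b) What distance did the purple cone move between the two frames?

1.8

From (8.3, 1.5) to (7.0, 2.7), the purple cone covered √(1.3² + 1.2²) ≈ 1.8 units.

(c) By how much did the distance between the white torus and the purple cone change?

-1.6

They were about 4.8 units apart before and 3.2 after — 1.6 units closer together.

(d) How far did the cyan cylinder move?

2.4

The cyan cylinder was near (5.1, 1.3) before and (3.1, 2.7) after, so it travelled √(2.0² + 1.4²) ≈ 2.4 units.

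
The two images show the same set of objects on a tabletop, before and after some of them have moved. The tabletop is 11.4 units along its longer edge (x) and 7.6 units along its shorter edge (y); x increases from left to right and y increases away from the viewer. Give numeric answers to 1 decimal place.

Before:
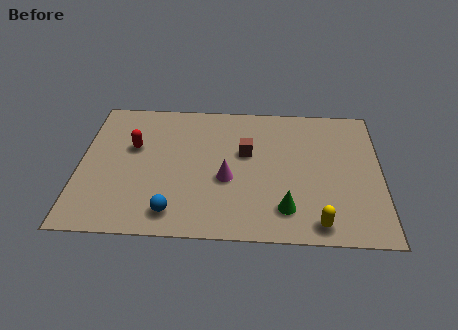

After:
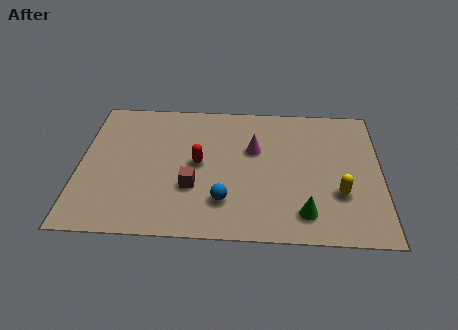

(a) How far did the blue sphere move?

2.0

From (3.6, 1.2) to (5.5, 1.9), the blue sphere covered √(1.9² + 0.7²) ≈ 2.0 units.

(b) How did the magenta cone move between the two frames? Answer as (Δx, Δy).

(1.0, 1.7)

The magenta cone was at about (5.6, 3.1) and moved to about (6.6, 4.8).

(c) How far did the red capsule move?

2.6

The red capsule was near (2.0, 4.7) before and (4.5, 3.9) after, so it travelled √(2.5² + 0.8²) ≈ 2.6 units.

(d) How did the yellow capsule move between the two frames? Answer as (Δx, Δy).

(0.8, 1.6)

From the two frames, the yellow capsule sits at roughly (9.0, 0.9) before and (9.8, 2.5) after.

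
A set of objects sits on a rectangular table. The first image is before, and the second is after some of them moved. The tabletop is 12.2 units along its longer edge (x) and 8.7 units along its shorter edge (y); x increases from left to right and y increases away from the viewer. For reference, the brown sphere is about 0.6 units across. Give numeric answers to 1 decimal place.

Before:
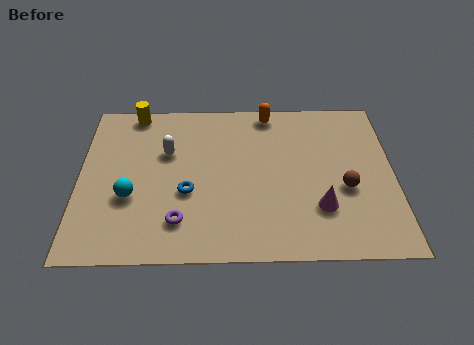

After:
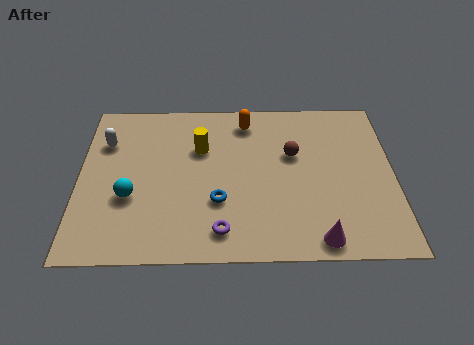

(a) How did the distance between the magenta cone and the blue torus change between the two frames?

-0.9

The distance was about 5.2 in the first image and 4.3 in the second, so they moved 0.9 units closer together.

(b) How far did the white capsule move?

2.5

From (3.4, 5.6) to (1.0, 6.2), the white capsule covered √(2.4² + 0.6²) ≈ 2.5 units.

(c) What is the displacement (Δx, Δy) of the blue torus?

(1.2, -0.5)

From the two frames, the blue torus sits at roughly (4.2, 3.4) before and (5.4, 2.9) after.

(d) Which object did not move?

the cyan sphere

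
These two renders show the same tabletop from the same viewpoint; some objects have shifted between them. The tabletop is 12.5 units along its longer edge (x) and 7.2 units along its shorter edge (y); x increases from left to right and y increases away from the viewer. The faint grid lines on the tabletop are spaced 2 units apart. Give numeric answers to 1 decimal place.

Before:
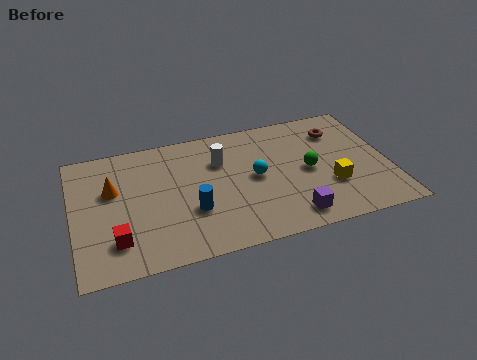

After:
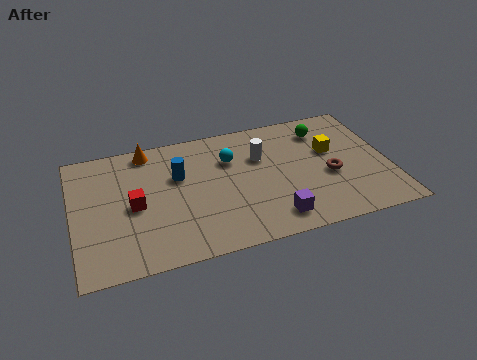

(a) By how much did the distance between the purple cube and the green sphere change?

+2.5

The distance was about 2.6 in the first image and 5.1 in the second, so they moved 2.5 units further apart.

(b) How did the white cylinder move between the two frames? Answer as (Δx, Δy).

(1.6, -0.2)

From the two frames, the white cylinder sits at roughly (5.9, 5.0) before and (7.5, 4.8) after.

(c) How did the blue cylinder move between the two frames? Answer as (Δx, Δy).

(-0.4, 2.1)

From the two frames, the blue cylinder sits at roughly (4.6, 2.5) before and (4.2, 4.6) after.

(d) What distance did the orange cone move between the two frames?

2.4

The orange cone moved from about (1.6, 4.5) to (3.1, 6.4), a distance of √(1.5² + 1.9²) ≈ 2.4.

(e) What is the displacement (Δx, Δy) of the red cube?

(0.8, 1.7)

The red cube started near (1.6, 1.7) and ended near (2.4, 3.4).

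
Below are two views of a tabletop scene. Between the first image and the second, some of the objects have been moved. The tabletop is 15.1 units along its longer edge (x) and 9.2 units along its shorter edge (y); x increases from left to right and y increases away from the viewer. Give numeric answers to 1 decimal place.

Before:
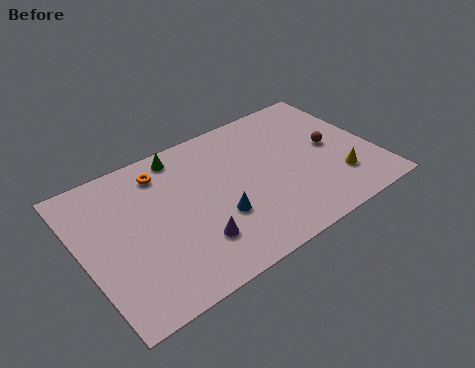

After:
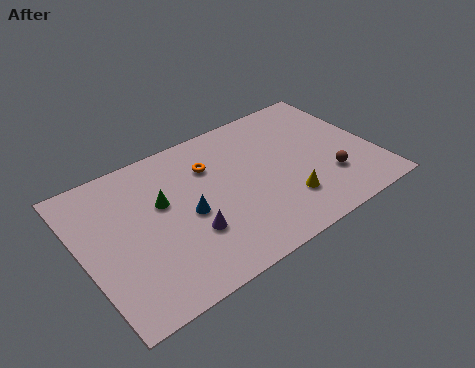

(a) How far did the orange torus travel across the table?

2.6

The orange torus moved from about (4.5, 7.5) to (6.9, 6.6), a distance of √(2.4² + 0.9²) ≈ 2.6.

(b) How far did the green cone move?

2.9

From (5.6, 8.1) to (4.2, 5.6), the green cone covered √(1.4² + 2.5²) ≈ 2.9 units.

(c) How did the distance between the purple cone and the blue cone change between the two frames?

-0.4

The distance was about 1.6 in the first image and 1.2 in the second, so they moved 0.4 units closer together.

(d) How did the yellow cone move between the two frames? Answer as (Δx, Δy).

(-2.8, 0.0)

From the two frames, the yellow cone sits at roughly (12.9, 2.4) before and (10.1, 2.4) after.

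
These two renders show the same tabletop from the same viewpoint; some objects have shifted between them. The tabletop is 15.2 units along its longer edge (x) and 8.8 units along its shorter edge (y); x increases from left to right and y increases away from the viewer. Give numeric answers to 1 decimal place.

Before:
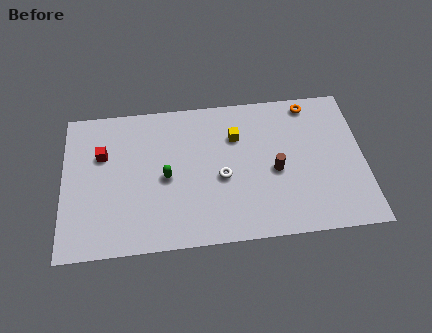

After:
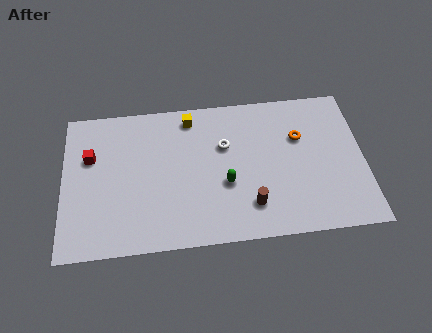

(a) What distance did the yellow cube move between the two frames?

2.7

The yellow cube was near (8.8, 6.2) before and (6.5, 7.6) after, so it travelled √(2.3² + 1.4²) ≈ 2.7 units.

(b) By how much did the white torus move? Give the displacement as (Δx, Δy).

(0.2, 1.9)

From the two frames, the white torus sits at roughly (8.0, 3.8) before and (8.2, 5.7) after.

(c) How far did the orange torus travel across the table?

2.1

From (12.6, 7.8) to (12.0, 5.8), the orange torus covered √(0.6² + 2.0²) ≈ 2.1 units.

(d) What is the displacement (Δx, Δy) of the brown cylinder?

(-1.3, -1.9)

The brown cylinder was at about (10.7, 3.9) and moved to about (9.4, 2.0).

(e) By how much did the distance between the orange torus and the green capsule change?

-3.8

They were about 8.3 units apart before and 4.5 after — 3.8 units closer together.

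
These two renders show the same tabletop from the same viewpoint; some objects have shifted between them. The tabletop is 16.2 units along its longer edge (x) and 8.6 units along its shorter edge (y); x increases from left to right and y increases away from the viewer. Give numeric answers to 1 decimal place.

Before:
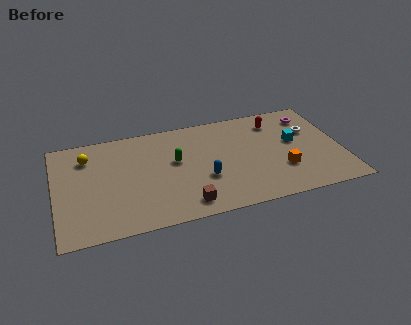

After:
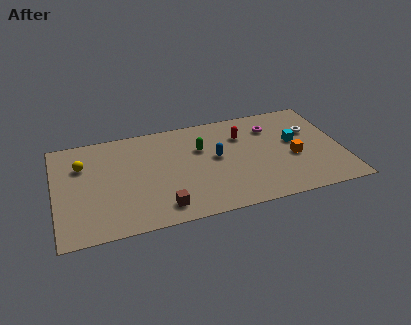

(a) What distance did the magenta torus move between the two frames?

2.3

The magenta torus moved from about (14.7, 6.9) to (12.4, 6.5), a distance of √(2.3² + 0.4²) ≈ 2.3.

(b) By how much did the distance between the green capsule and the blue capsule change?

-1.1

The distance was about 2.4 in the first image and 1.3 in the second, so they moved 1.1 units closer together.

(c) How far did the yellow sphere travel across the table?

0.7

From (1.9, 6.6) to (1.6, 6.0), the yellow sphere covered √(0.3² + 0.6²) ≈ 0.7 units.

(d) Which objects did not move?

the white torus and the cyan cube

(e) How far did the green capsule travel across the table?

1.7

The green capsule moved from about (6.8, 5.0) to (8.3, 5.7), a distance of √(1.5² + 0.7²) ≈ 1.7.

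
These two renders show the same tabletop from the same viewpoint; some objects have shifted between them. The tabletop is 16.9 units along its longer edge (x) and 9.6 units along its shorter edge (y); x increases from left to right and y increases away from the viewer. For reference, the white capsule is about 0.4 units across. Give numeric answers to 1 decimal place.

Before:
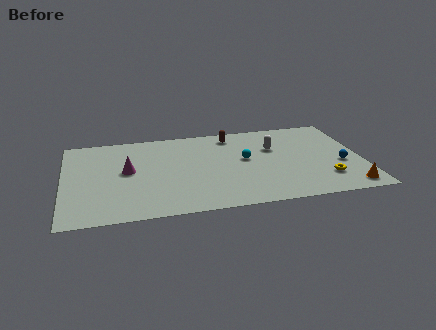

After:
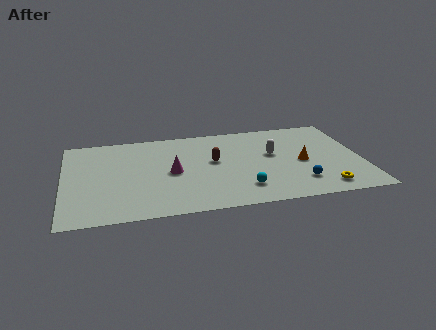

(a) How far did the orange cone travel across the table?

4.0

The orange cone moved from about (15.9, 1.2) to (13.5, 4.4), a distance of √(2.4² + 3.2²) ≈ 4.0.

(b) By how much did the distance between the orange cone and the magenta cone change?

-5.5

They were about 12.9 units apart before and 7.4 after — 5.5 units closer together.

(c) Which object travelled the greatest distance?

the orange cone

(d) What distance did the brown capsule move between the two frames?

3.0

From (9.7, 8.2) to (8.5, 5.4), the brown capsule covered √(1.2² + 2.8²) ≈ 3.0 units.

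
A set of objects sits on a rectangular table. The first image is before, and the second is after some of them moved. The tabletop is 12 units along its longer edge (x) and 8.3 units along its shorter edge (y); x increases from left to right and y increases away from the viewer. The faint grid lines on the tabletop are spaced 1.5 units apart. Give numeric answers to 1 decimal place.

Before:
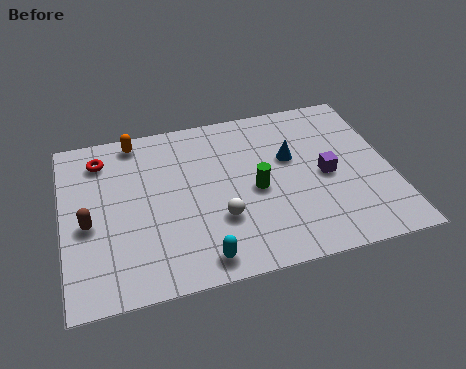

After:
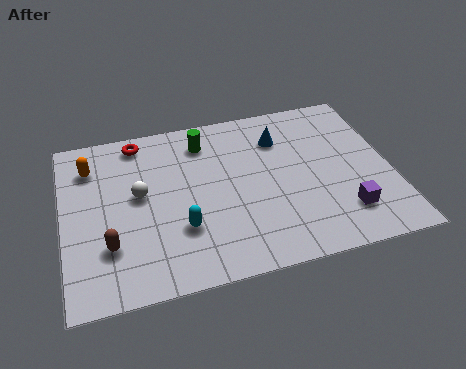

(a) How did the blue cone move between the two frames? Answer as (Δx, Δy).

(-0.3, 1.1)

The blue cone was at about (8.4, 5.1) and moved to about (8.1, 6.2).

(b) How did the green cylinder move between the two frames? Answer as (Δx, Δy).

(-1.7, 2.9)

The green cylinder was at about (7.0, 3.8) and moved to about (5.3, 6.7).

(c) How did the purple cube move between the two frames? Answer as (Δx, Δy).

(0.5, -2.0)

From the two frames, the purple cube sits at roughly (9.6, 3.9) before and (10.1, 1.9) after.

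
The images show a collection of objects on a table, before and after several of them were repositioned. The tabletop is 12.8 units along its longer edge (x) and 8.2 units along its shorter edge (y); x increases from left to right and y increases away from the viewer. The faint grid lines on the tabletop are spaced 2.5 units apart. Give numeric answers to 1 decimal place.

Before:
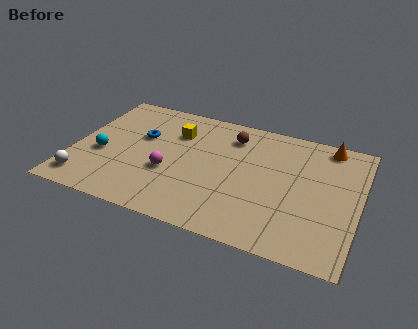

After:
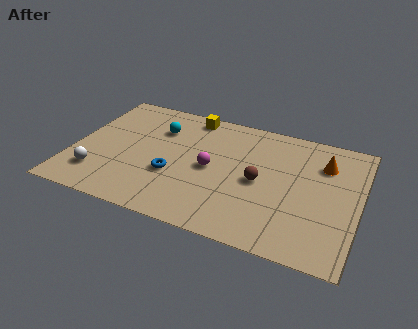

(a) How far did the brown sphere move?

3.0

The brown sphere moved from about (6.9, 6.5) to (8.4, 3.9), a distance of √(1.5² + 2.6²) ≈ 3.0.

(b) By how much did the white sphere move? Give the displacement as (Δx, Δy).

(0.5, 0.6)

The white sphere was at about (0.8, 1.3) and moved to about (1.3, 1.9).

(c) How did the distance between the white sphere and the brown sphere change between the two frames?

-0.6

Before: roughly 8.0 units apart; after: 7.4. That's 0.6 units closer together.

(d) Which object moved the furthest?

the cyan sphere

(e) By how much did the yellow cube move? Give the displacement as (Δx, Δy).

(0.5, 1.4)

From the two frames, the yellow cube sits at roughly (4.4, 5.9) before and (4.9, 7.3) after.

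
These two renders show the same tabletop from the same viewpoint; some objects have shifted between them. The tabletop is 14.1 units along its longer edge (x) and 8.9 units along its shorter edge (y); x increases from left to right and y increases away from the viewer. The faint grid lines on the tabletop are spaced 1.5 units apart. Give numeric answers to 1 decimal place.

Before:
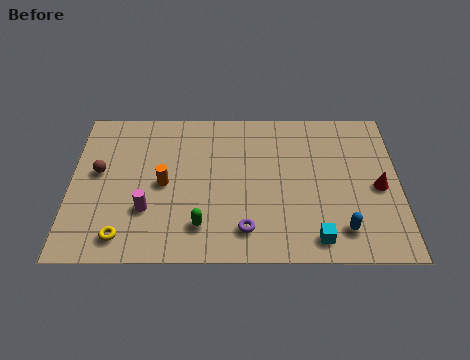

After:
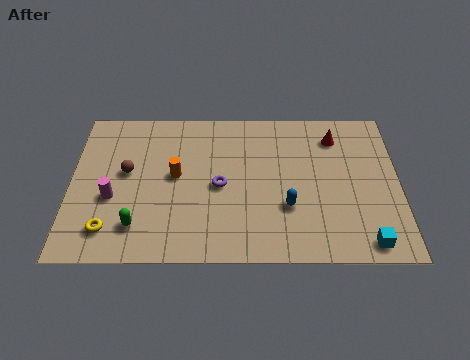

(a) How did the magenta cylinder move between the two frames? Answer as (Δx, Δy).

(-1.5, 0.7)

From the two frames, the magenta cylinder sits at roughly (3.3, 2.8) before and (1.8, 3.5) after.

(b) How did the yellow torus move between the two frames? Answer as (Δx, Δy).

(-0.6, 0.4)

The yellow torus started near (2.3, 1.3) and ended near (1.7, 1.7).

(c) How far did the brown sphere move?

1.2

The brown sphere was near (1.2, 5.0) before and (2.4, 5.0) after, so it travelled √(1.2² + 0.0²) ≈ 1.2 units.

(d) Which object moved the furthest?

the red cone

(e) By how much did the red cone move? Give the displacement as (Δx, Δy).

(-1.8, 3.0)

From the two frames, the red cone sits at roughly (13.2, 4.1) before and (11.4, 7.1) after.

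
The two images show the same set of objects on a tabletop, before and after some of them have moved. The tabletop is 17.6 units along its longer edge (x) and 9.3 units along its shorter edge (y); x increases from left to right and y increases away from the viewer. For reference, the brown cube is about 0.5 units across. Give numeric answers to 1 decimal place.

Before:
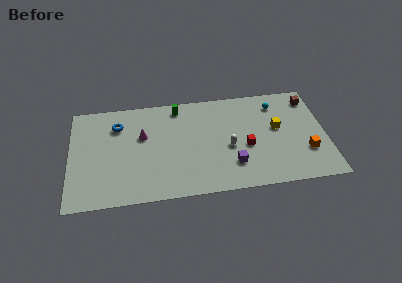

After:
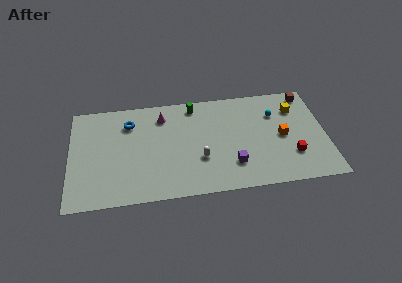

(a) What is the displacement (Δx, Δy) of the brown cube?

(-0.2, 0.5)

The brown cube started near (16.7, 7.7) and ended near (16.5, 8.2).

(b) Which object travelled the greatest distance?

the red cube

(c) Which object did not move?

the purple cube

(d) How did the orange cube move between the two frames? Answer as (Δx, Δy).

(-1.6, 1.6)

From the two frames, the orange cube sits at roughly (16.2, 2.9) before and (14.6, 4.5) after.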